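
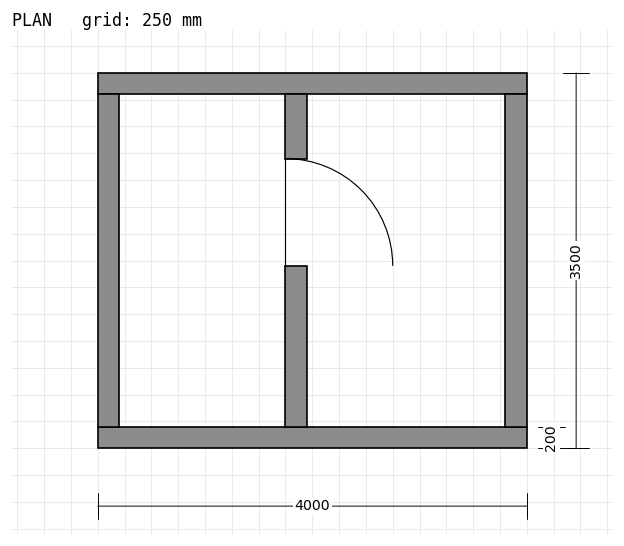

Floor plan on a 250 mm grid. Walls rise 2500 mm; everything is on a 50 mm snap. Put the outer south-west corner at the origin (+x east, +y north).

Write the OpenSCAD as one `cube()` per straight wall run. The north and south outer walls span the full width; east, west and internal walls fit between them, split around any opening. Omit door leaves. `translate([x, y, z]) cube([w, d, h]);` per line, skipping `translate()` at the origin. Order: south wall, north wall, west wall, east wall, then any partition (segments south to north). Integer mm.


cube([4000, 200, 2500]);
translate([0, 3300, 0]) cube([4000, 200, 2500]);
translate([0, 200, 0]) cube([200, 3100, 2500]);
translate([3800, 200, 0]) cube([200, 3100, 2500]);
translate([1750, 200, 0]) cube([200, 1500, 2500]);
translate([1750, 2700, 0]) cube([200, 600, 2500]);


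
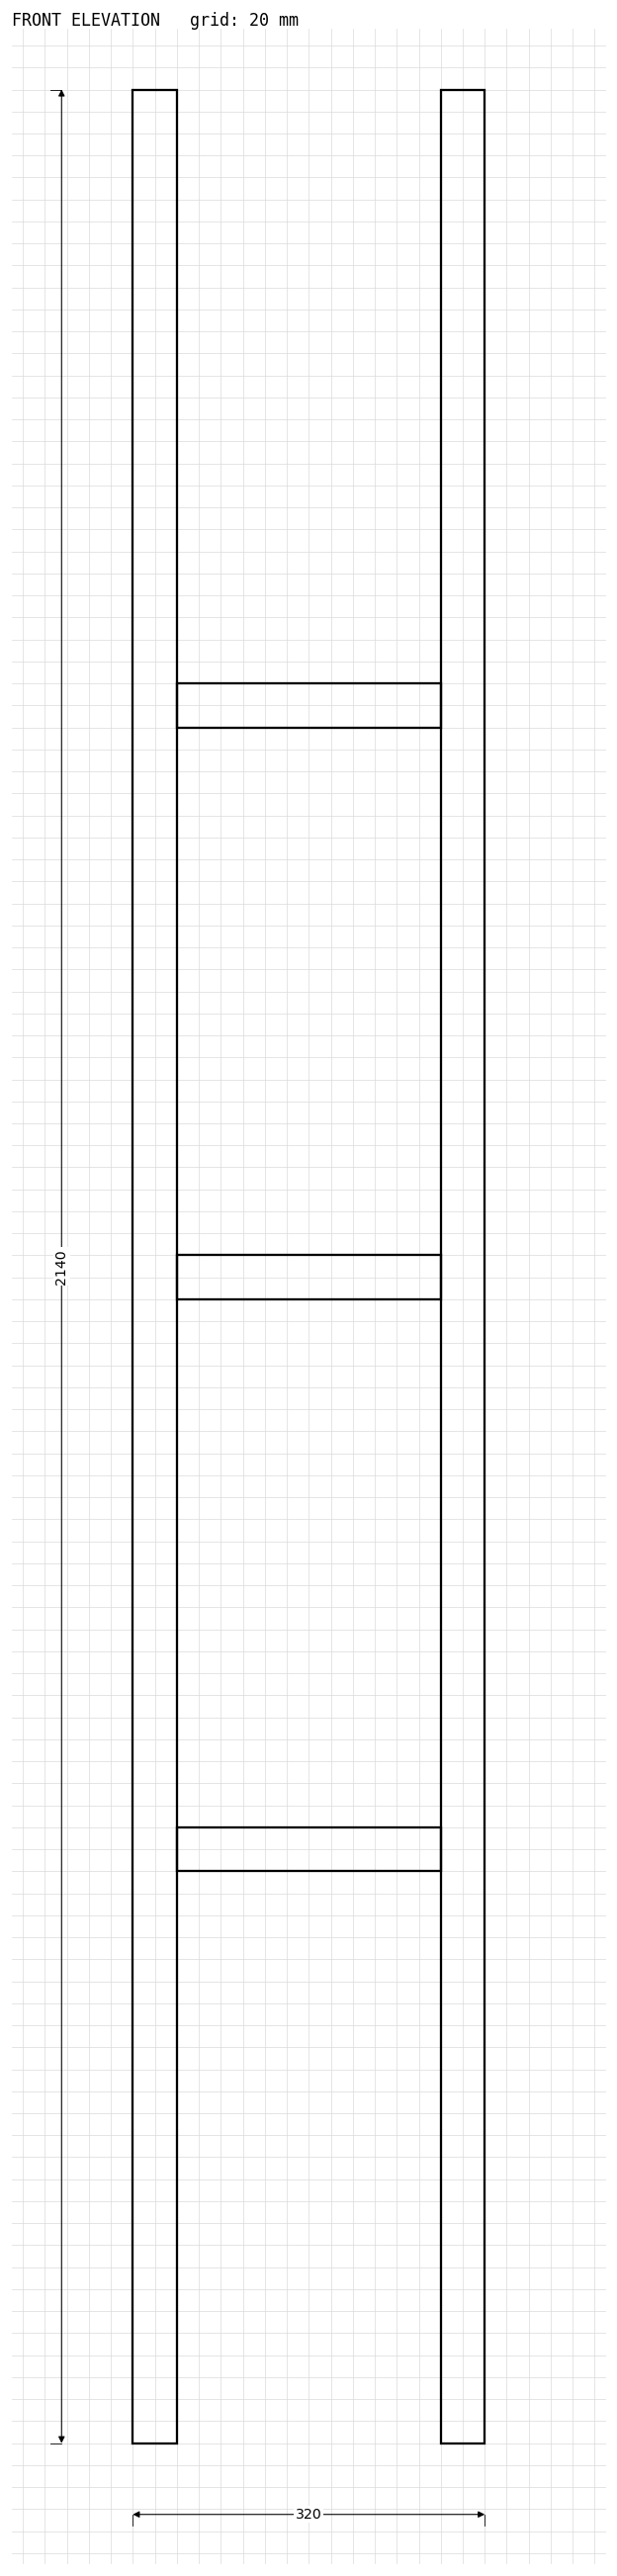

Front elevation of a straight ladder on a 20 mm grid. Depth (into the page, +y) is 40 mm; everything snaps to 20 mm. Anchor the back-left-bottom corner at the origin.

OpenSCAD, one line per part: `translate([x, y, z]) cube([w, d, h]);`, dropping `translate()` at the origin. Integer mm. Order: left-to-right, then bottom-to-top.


cube([40, 40, 2140]);
translate([40, 0, 520]) cube([240, 40, 40]);
translate([40, 0, 1040]) cube([240, 40, 40]);
translate([40, 0, 1560]) cube([240, 40, 40]);
translate([280, 0, 0]) cube([40, 40, 2140]);


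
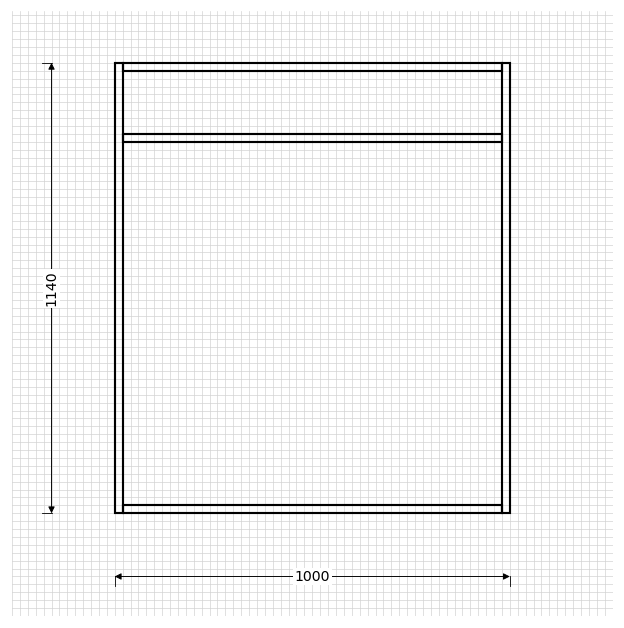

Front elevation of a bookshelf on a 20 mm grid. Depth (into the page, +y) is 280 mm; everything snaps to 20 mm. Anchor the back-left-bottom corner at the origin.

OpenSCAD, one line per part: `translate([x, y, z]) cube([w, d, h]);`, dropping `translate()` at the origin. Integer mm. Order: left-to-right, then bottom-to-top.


cube([20, 280, 1140]);
translate([20, 0, 0]) cube([960, 280, 20]);
translate([20, 0, 940]) cube([960, 280, 20]);
translate([20, 0, 1120]) cube([960, 280, 20]);
translate([980, 0, 0]) cube([20, 280, 1140]);


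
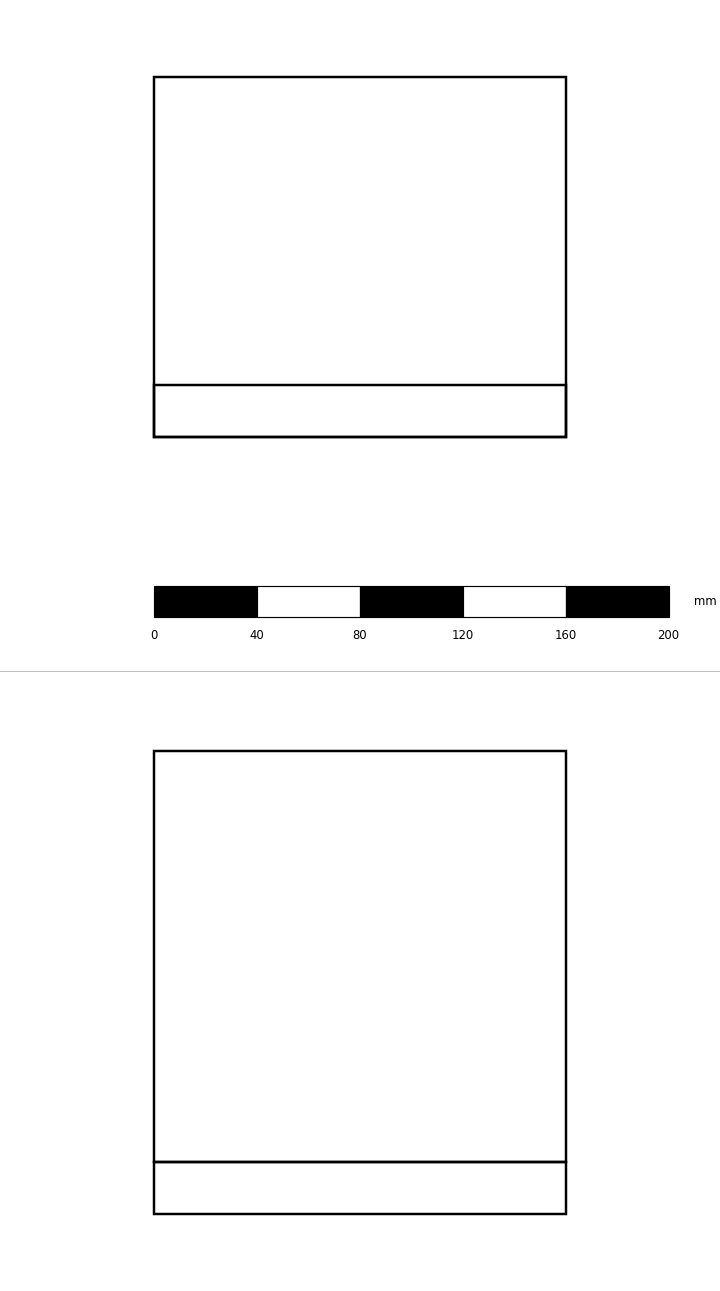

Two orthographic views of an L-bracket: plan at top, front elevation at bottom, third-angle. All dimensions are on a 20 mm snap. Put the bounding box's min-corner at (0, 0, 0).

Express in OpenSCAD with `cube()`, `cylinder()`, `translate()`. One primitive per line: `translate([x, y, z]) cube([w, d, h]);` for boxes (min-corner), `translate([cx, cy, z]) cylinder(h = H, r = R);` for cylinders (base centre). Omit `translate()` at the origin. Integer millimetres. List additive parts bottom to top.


cube([160, 140, 20]);
translate([0, 0, 20]) cube([160, 20, 160]);


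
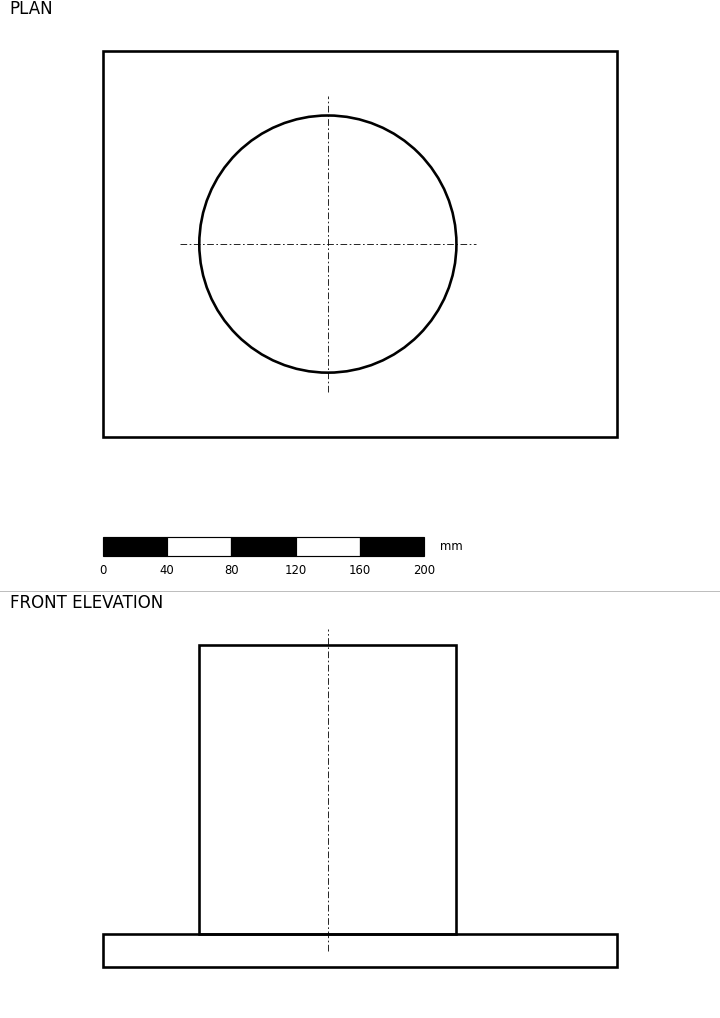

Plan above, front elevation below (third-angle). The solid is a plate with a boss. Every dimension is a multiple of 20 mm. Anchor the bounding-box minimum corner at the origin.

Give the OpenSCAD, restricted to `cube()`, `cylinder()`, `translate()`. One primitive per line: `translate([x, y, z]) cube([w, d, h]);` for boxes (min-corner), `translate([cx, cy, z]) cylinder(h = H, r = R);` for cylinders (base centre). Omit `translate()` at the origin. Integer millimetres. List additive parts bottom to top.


cube([320, 240, 20]);
translate([140, 120, 20]) cylinder(h = 180, r = 80);


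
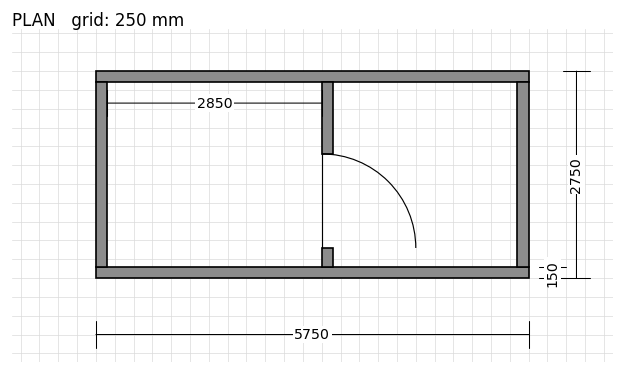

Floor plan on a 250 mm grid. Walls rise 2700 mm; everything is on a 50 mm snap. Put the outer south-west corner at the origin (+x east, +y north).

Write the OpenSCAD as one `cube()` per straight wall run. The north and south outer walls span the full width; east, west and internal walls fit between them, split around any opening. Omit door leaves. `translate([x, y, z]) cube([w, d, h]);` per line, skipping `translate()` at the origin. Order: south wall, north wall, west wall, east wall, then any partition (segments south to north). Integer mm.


cube([5750, 150, 2700]);
translate([0, 2600, 0]) cube([5750, 150, 2700]);
translate([0, 150, 0]) cube([150, 2450, 2700]);
translate([5600, 150, 0]) cube([150, 2450, 2700]);
translate([3000, 150, 0]) cube([150, 250, 2700]);
translate([3000, 1650, 0]) cube([150, 950, 2700]);


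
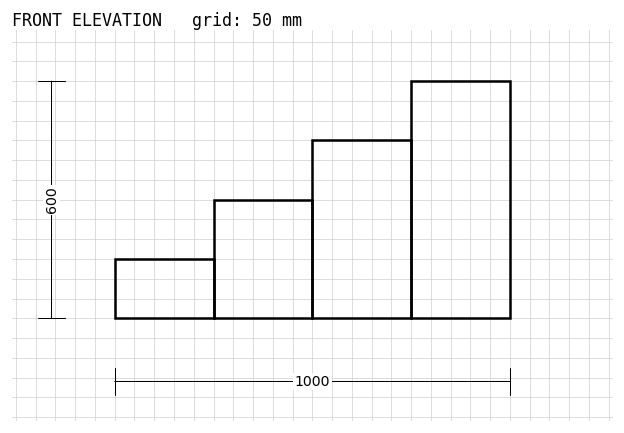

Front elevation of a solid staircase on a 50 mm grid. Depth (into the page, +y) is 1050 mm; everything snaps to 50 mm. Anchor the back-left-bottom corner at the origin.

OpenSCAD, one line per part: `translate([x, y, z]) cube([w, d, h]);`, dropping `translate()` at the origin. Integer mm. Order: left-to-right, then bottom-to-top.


cube([250, 1050, 150]);
translate([250, 0, 0]) cube([250, 1050, 300]);
translate([500, 0, 0]) cube([250, 1050, 450]);
translate([750, 0, 0]) cube([250, 1050, 600]);


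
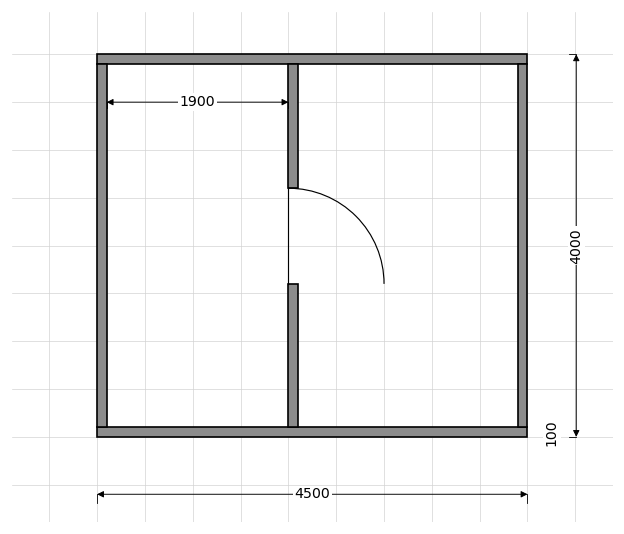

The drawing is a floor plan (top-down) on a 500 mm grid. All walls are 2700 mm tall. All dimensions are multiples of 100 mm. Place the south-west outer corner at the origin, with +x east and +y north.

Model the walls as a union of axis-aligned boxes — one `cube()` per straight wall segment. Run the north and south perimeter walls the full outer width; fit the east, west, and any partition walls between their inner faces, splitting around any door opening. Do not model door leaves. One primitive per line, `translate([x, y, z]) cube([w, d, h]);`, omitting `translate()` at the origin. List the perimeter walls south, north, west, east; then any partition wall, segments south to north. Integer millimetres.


cube([4500, 100, 2700]);
translate([0, 3900, 0]) cube([4500, 100, 2700]);
translate([0, 100, 0]) cube([100, 3800, 2700]);
translate([4400, 100, 0]) cube([100, 3800, 2700]);
translate([2000, 100, 0]) cube([100, 1500, 2700]);
translate([2000, 2600, 0]) cube([100, 1300, 2700]);


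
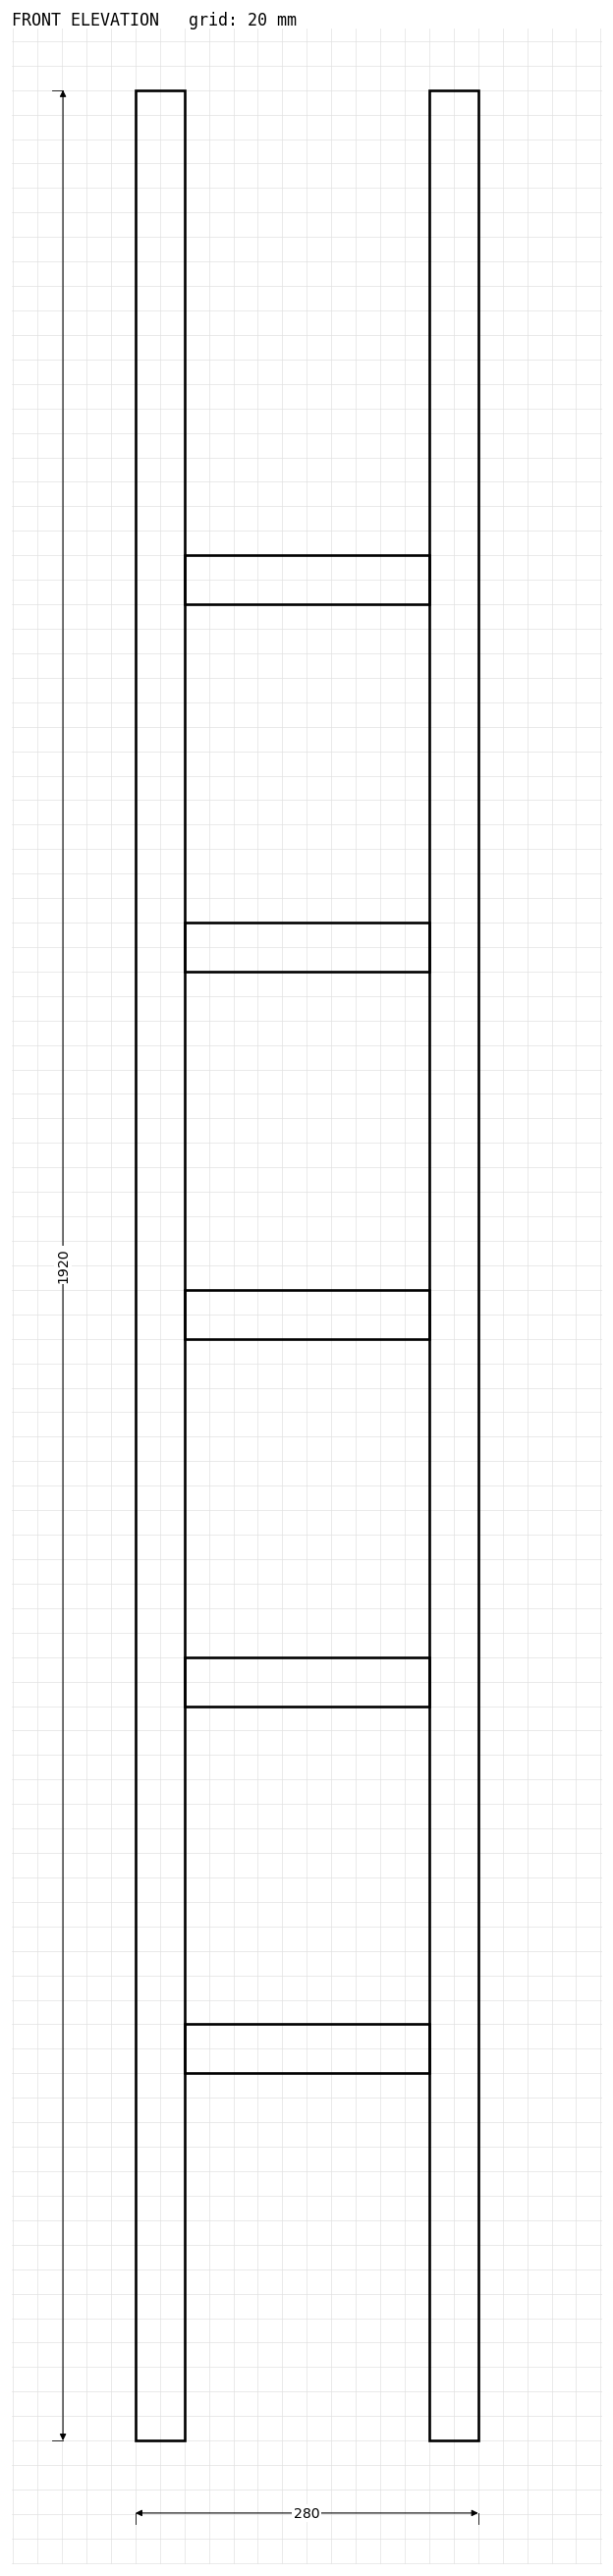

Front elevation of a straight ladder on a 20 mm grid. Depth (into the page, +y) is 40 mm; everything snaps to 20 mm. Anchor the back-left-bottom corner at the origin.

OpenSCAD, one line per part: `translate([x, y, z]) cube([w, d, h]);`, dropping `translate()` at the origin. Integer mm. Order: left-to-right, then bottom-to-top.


cube([40, 40, 1920]);
translate([40, 0, 300]) cube([200, 40, 40]);
translate([40, 0, 600]) cube([200, 40, 40]);
translate([40, 0, 900]) cube([200, 40, 40]);
translate([40, 0, 1200]) cube([200, 40, 40]);
translate([40, 0, 1500]) cube([200, 40, 40]);
translate([240, 0, 0]) cube([40, 40, 1920]);


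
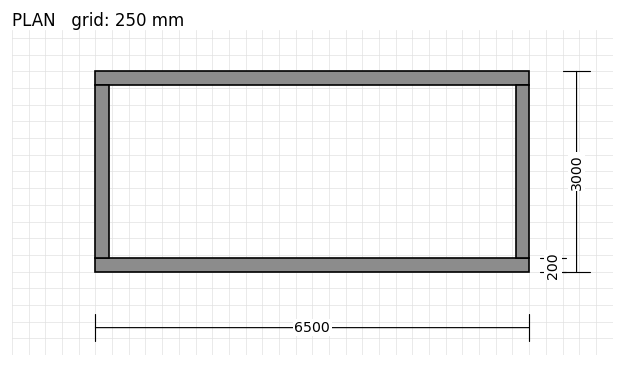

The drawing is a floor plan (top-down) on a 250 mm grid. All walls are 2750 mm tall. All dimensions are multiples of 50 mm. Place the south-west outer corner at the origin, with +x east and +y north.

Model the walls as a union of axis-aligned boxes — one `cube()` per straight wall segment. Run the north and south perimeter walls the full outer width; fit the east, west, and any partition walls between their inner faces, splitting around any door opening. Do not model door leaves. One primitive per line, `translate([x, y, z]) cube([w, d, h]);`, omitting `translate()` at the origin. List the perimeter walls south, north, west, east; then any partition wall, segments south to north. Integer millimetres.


cube([6500, 200, 2750]);
translate([0, 2800, 0]) cube([6500, 200, 2750]);
translate([0, 200, 0]) cube([200, 2600, 2750]);
translate([6300, 200, 0]) cube([200, 2600, 2750]);


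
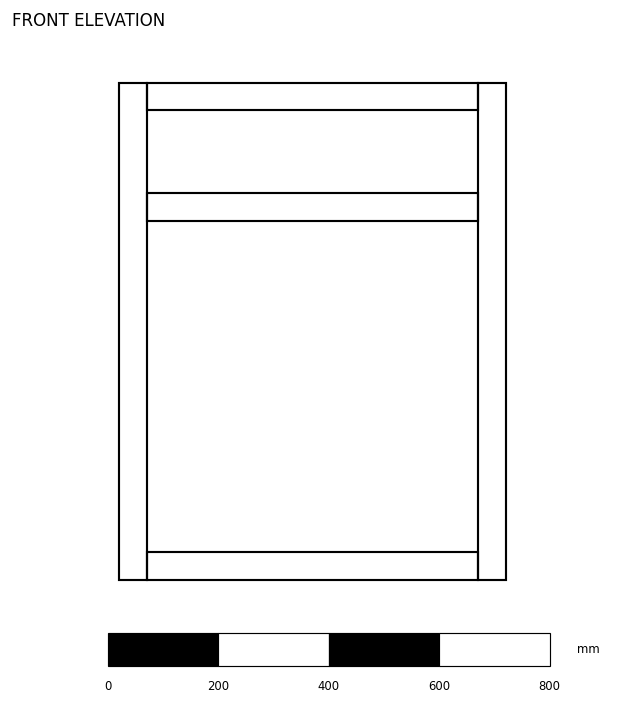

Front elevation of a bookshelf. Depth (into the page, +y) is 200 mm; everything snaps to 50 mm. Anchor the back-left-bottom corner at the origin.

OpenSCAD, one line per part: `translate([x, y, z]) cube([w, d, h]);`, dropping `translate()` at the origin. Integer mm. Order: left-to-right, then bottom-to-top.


cube([50, 200, 900]);
translate([50, 0, 0]) cube([600, 200, 50]);
translate([50, 0, 650]) cube([600, 200, 50]);
translate([50, 0, 850]) cube([600, 200, 50]);
translate([650, 0, 0]) cube([50, 200, 900]);


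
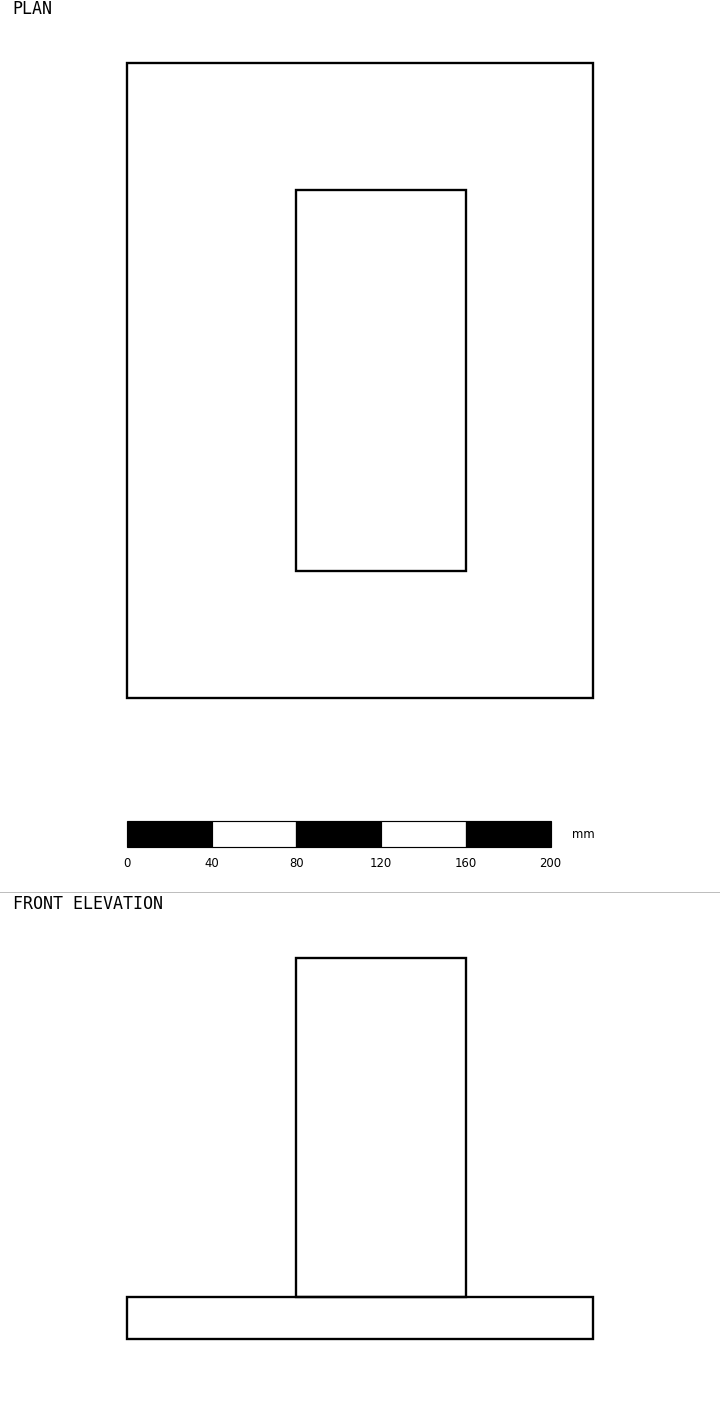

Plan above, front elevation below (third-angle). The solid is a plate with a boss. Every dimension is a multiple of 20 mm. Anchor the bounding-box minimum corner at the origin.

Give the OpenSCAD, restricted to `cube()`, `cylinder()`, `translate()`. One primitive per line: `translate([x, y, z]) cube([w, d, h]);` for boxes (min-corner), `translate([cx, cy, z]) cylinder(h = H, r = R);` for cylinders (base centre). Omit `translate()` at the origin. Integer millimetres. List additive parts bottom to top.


cube([220, 300, 20]);
translate([80, 60, 20]) cube([80, 180, 160]);


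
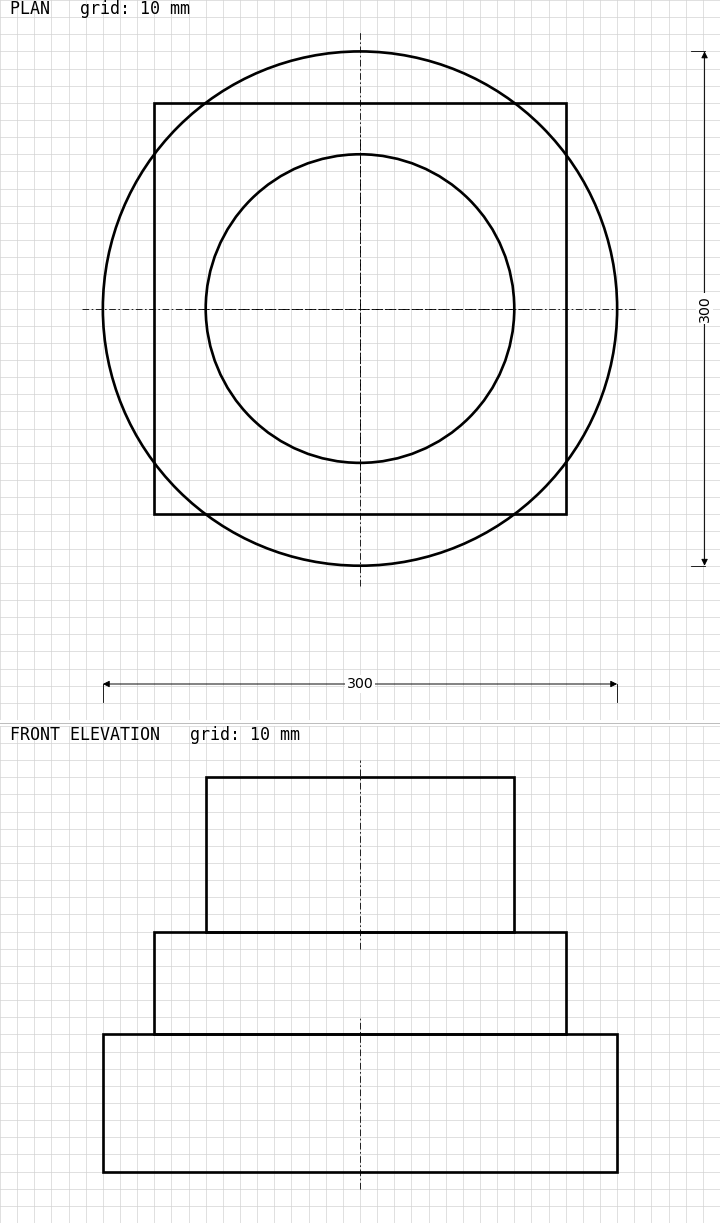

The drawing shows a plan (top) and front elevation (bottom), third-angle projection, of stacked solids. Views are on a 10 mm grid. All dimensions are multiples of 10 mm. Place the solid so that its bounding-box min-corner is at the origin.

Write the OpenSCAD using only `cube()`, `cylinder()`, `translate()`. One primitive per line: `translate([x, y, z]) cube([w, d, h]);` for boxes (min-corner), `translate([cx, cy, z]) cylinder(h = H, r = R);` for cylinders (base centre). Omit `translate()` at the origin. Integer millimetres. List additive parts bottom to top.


translate([150, 150, 0]) cylinder(h = 80, r = 150);
translate([30, 30, 80]) cube([240, 240, 60]);
translate([150, 150, 140]) cylinder(h = 90, r = 90);


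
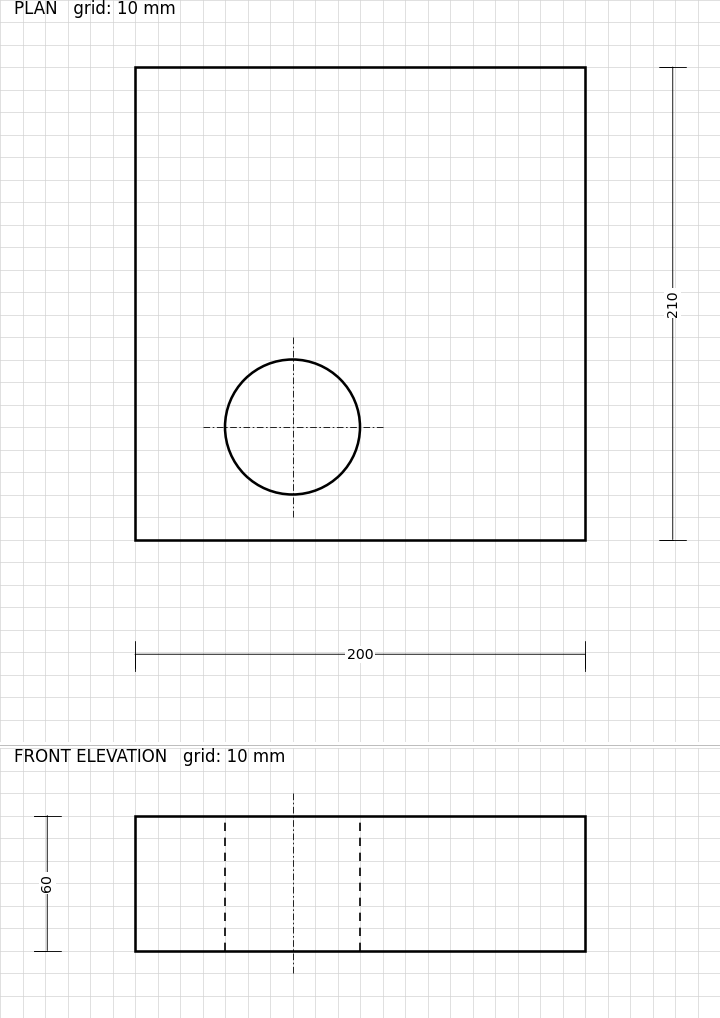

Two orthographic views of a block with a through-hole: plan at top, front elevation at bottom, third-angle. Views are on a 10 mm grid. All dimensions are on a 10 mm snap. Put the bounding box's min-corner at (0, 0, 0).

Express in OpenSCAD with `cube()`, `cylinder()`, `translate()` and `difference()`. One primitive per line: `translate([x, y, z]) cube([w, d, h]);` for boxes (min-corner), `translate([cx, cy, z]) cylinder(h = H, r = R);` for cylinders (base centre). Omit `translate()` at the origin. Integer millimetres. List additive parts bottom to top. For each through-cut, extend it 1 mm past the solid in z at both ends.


difference() {
  cube([200, 210, 60]);
  translate([70, 50, -1]) cylinder(h = 62, r = 30);
}


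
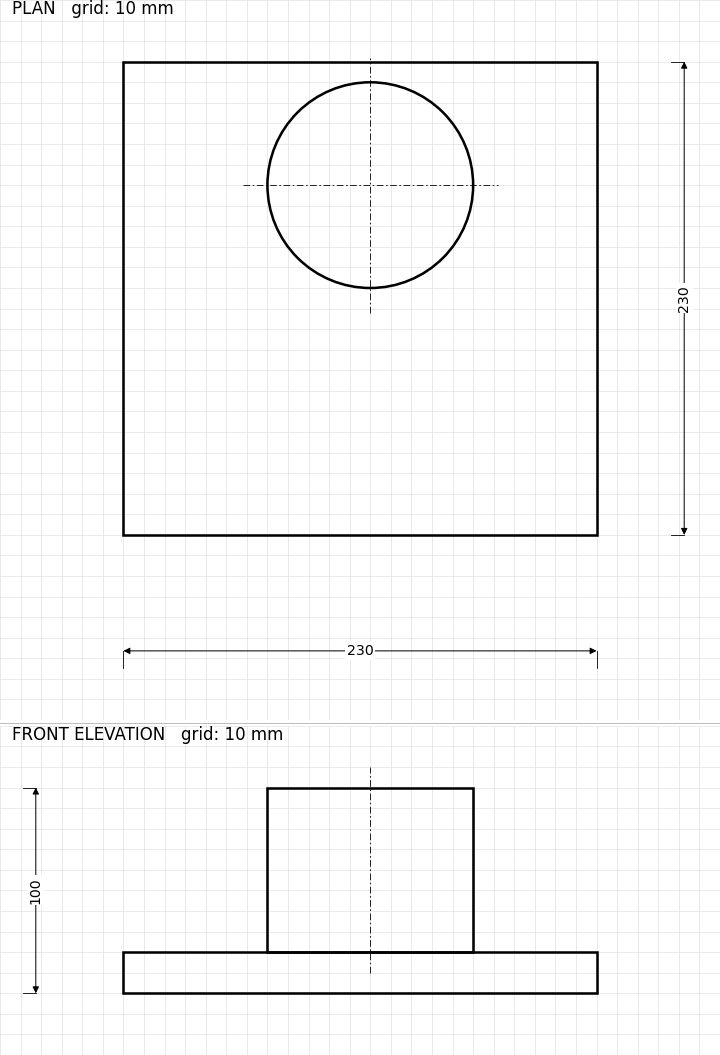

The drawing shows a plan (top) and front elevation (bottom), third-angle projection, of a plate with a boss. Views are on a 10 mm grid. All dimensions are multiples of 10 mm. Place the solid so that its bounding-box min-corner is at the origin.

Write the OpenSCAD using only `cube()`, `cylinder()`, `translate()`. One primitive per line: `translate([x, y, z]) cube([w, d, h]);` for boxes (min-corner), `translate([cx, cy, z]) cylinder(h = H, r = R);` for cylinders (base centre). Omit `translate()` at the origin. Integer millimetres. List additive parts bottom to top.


cube([230, 230, 20]);
translate([120, 170, 20]) cylinder(h = 80, r = 50);


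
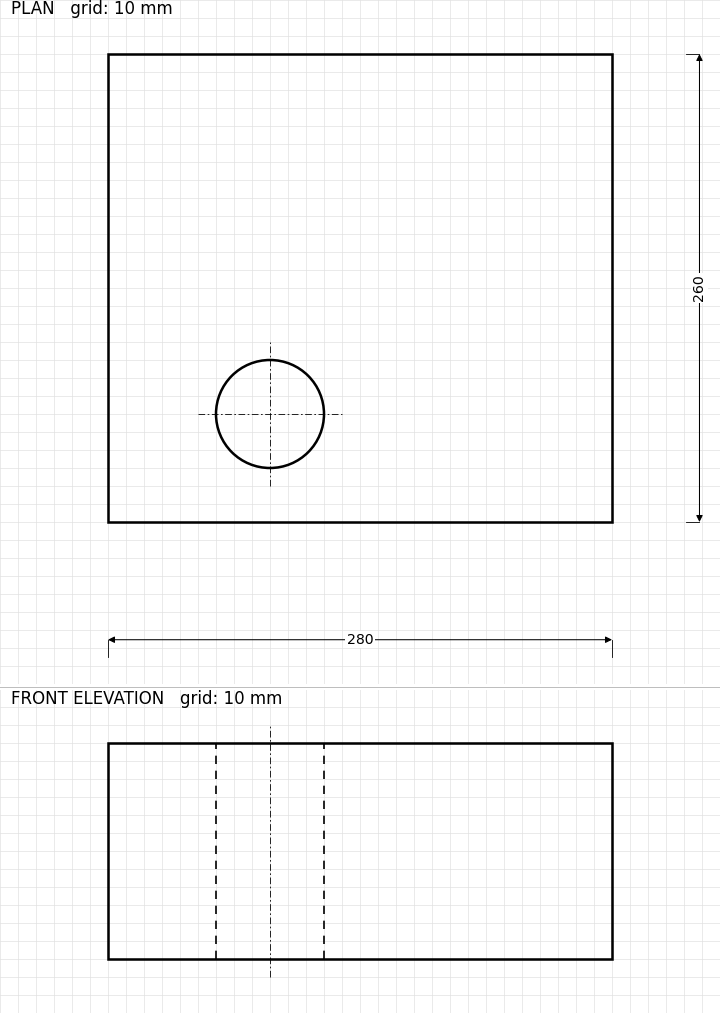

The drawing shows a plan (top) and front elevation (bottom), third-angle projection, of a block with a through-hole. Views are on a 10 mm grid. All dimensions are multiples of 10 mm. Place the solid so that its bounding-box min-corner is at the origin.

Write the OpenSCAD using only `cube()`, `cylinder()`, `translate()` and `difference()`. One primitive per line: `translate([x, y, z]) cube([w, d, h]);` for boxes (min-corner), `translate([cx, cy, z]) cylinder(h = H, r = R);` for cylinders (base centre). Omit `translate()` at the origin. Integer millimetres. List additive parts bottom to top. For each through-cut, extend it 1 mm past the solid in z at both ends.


difference() {
  cube([280, 260, 120]);
  translate([90, 60, -1]) cylinder(h = 122, r = 30);
}


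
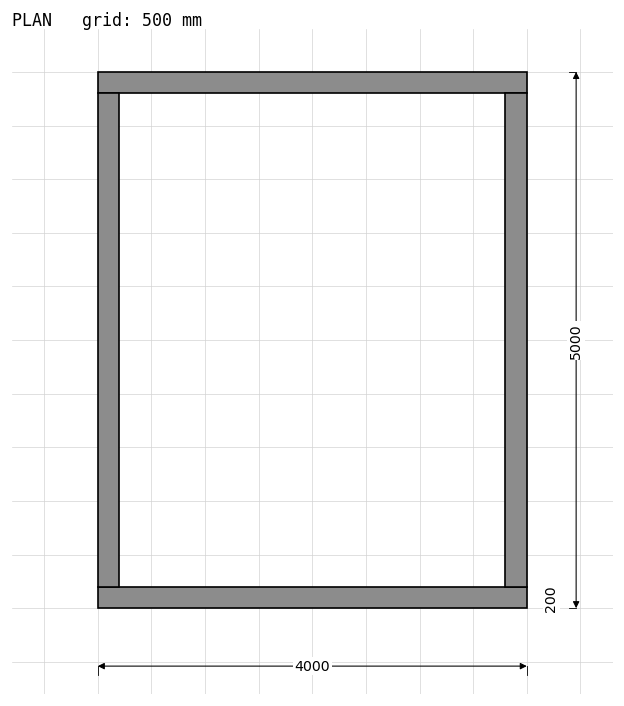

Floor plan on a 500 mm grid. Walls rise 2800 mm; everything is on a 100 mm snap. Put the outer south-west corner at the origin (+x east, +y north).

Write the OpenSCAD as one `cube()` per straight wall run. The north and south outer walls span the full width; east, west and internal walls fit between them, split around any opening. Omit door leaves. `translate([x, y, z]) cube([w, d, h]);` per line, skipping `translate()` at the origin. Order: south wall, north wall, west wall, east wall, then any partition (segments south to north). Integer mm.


cube([4000, 200, 2800]);
translate([0, 4800, 0]) cube([4000, 200, 2800]);
translate([0, 200, 0]) cube([200, 4600, 2800]);
translate([3800, 200, 0]) cube([200, 4600, 2800]);


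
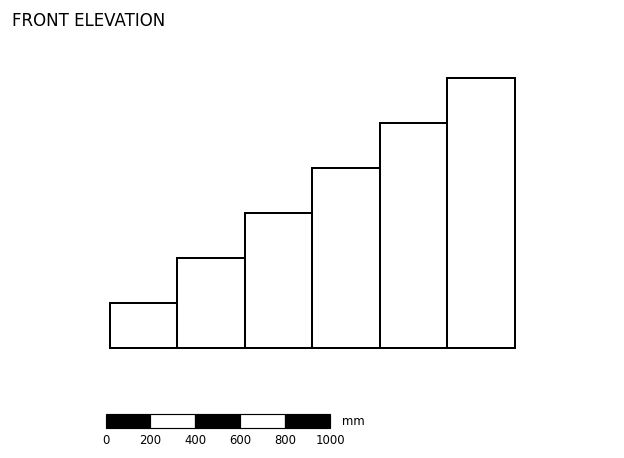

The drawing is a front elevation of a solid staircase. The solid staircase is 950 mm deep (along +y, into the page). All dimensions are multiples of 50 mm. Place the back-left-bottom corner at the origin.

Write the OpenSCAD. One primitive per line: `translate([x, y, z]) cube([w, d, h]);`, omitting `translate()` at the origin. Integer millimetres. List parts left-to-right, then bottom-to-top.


cube([300, 950, 200]);
translate([300, 0, 0]) cube([300, 950, 400]);
translate([600, 0, 0]) cube([300, 950, 600]);
translate([900, 0, 0]) cube([300, 950, 800]);
translate([1200, 0, 0]) cube([300, 950, 1000]);
translate([1500, 0, 0]) cube([300, 950, 1200]);


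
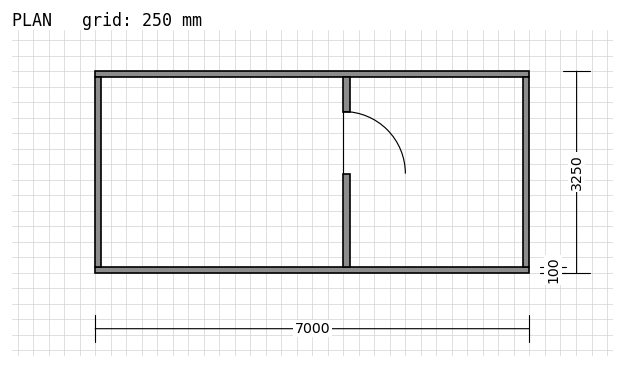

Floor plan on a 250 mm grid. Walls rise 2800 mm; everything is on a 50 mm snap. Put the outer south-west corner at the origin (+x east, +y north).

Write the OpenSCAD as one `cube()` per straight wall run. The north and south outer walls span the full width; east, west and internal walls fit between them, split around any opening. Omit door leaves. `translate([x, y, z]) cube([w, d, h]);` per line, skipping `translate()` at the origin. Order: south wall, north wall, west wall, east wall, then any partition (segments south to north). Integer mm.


cube([7000, 100, 2800]);
translate([0, 3150, 0]) cube([7000, 100, 2800]);
translate([0, 100, 0]) cube([100, 3050, 2800]);
translate([6900, 100, 0]) cube([100, 3050, 2800]);
translate([4000, 100, 0]) cube([100, 1500, 2800]);
translate([4000, 2600, 0]) cube([100, 550, 2800]);


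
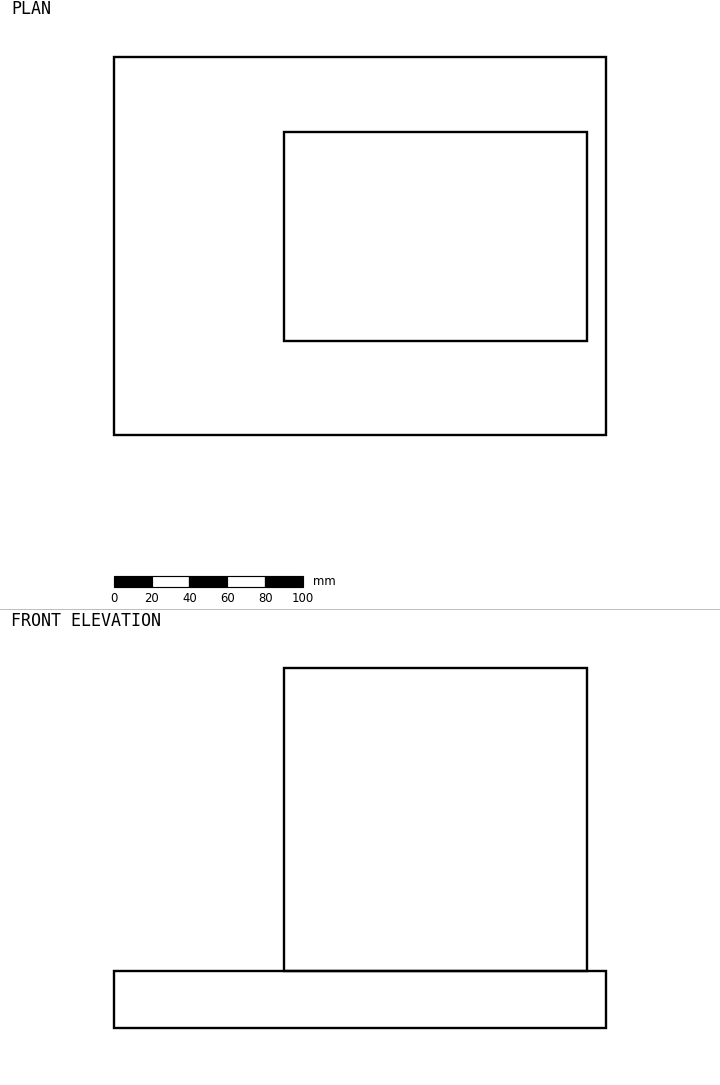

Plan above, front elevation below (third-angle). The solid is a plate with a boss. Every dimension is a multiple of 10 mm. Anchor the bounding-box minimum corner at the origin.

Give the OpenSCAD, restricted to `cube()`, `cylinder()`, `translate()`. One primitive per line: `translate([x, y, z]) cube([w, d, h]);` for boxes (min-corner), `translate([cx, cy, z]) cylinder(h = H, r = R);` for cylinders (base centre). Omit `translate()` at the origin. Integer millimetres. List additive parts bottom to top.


cube([260, 200, 30]);
translate([90, 50, 30]) cube([160, 110, 160]);


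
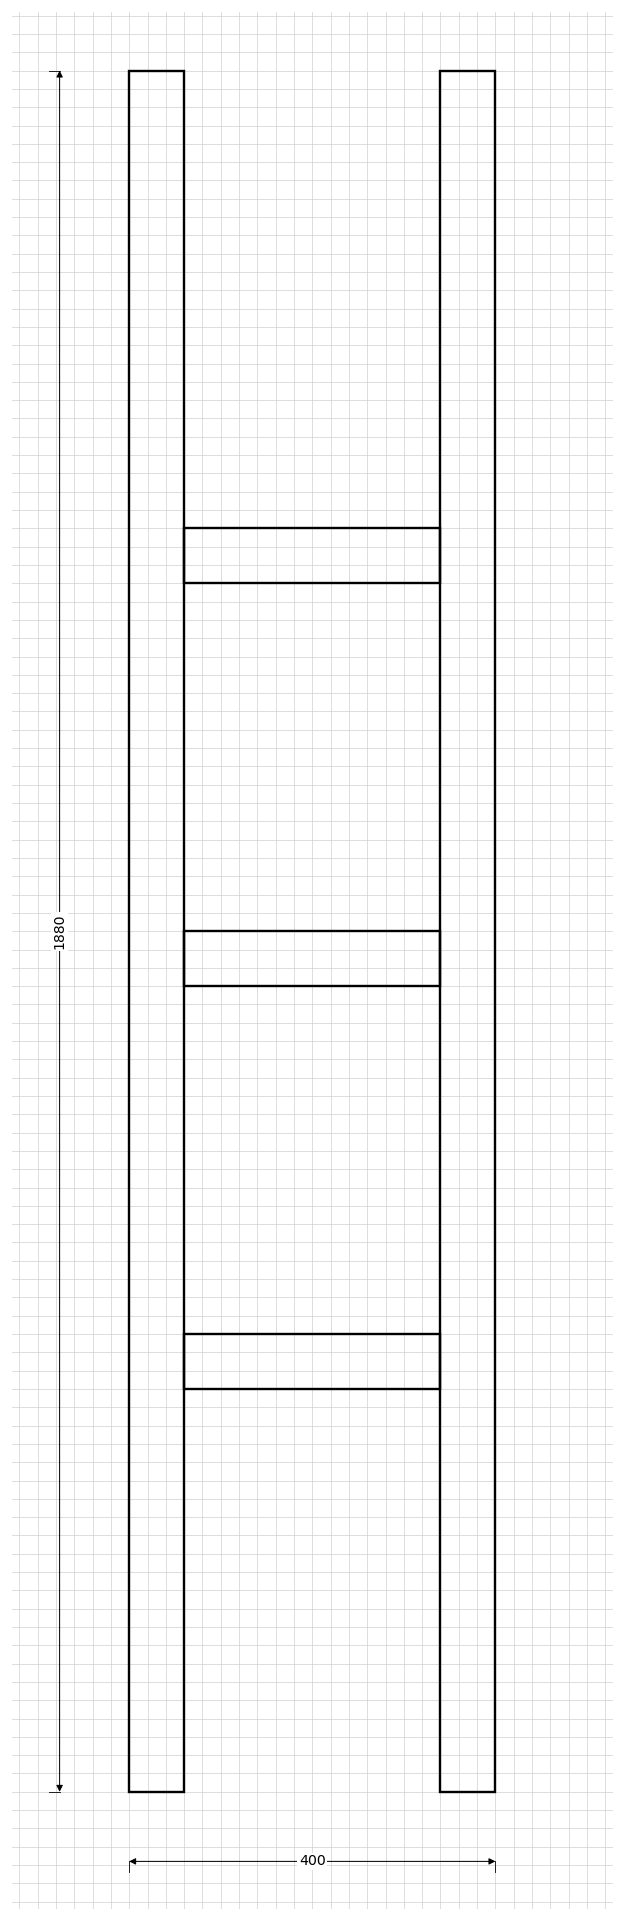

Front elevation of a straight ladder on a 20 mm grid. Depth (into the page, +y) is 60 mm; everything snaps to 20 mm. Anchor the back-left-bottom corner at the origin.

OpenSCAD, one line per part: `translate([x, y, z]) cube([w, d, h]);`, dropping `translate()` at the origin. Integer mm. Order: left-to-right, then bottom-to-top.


cube([60, 60, 1880]);
translate([60, 0, 440]) cube([280, 60, 60]);
translate([60, 0, 880]) cube([280, 60, 60]);
translate([60, 0, 1320]) cube([280, 60, 60]);
translate([340, 0, 0]) cube([60, 60, 1880]);


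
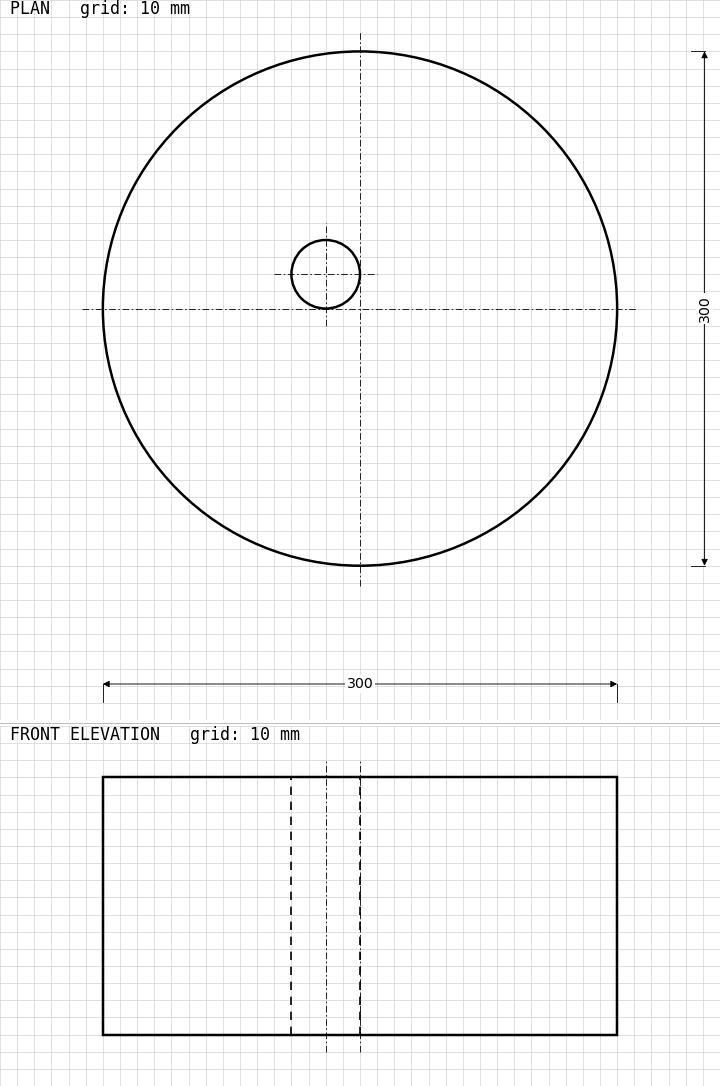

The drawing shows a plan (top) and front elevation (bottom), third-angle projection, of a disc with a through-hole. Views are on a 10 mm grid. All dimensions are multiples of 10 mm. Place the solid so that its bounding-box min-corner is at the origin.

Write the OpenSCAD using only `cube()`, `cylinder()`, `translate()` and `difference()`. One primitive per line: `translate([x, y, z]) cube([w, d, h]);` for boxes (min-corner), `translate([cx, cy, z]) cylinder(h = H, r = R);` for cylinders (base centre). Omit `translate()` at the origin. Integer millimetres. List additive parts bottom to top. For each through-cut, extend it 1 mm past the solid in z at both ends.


difference() {
  translate([150, 150, 0]) cylinder(h = 150, r = 150);
  translate([130, 170, -1]) cylinder(h = 152, r = 20);
}


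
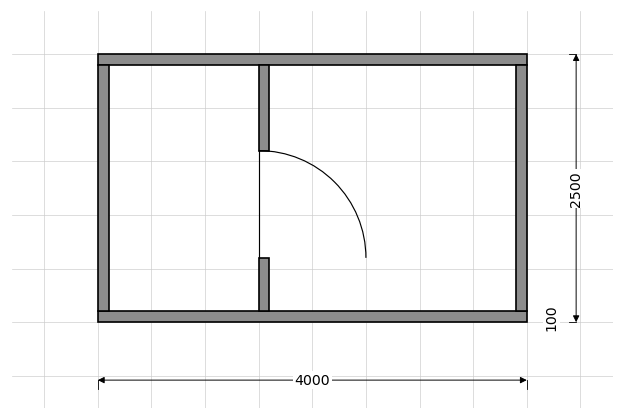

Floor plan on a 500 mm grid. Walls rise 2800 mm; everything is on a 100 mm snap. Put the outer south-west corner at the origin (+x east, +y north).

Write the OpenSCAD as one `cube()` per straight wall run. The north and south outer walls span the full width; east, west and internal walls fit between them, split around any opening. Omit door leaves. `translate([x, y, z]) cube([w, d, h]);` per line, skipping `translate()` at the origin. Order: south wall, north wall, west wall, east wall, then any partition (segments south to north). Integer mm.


cube([4000, 100, 2800]);
translate([0, 2400, 0]) cube([4000, 100, 2800]);
translate([0, 100, 0]) cube([100, 2300, 2800]);
translate([3900, 100, 0]) cube([100, 2300, 2800]);
translate([1500, 100, 0]) cube([100, 500, 2800]);
translate([1500, 1600, 0]) cube([100, 800, 2800]);


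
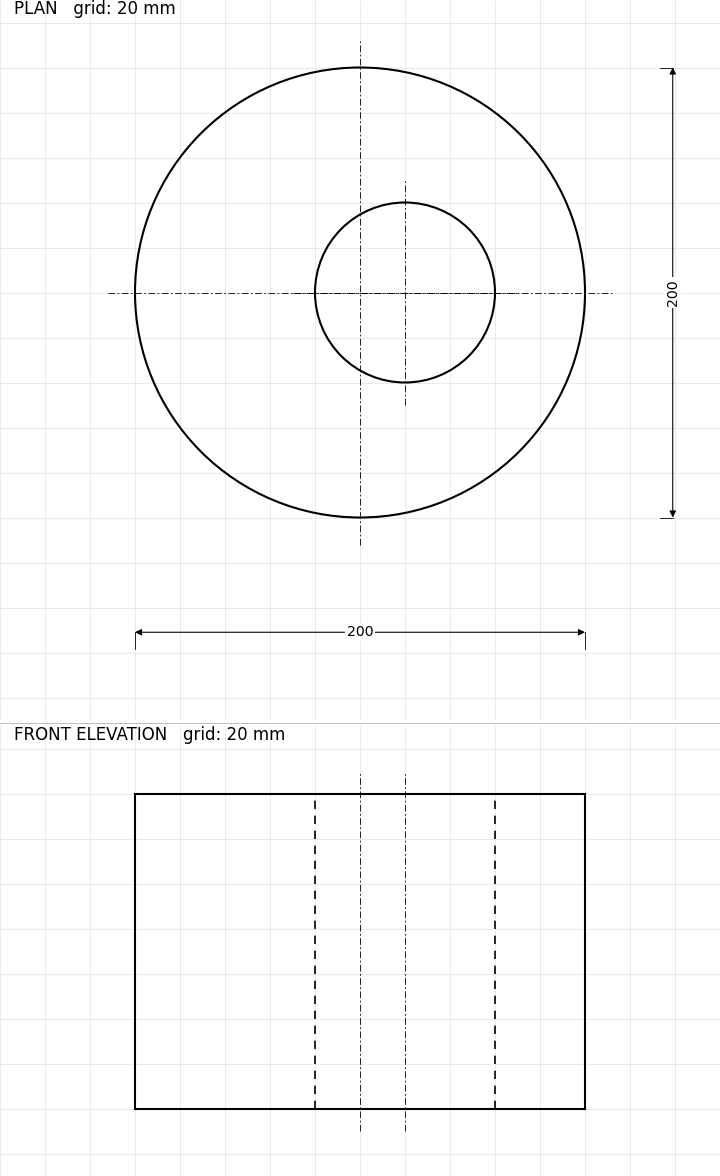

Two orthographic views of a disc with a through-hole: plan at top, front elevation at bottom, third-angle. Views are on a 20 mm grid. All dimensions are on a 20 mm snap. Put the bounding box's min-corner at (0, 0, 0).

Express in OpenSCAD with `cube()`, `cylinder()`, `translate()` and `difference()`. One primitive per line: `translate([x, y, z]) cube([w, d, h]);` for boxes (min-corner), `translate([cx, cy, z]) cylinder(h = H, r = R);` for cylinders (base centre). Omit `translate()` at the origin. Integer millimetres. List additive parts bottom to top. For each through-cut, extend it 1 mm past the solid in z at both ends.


difference() {
  translate([100, 100, 0]) cylinder(h = 140, r = 100);
  translate([120, 100, -1]) cylinder(h = 142, r = 40);
}


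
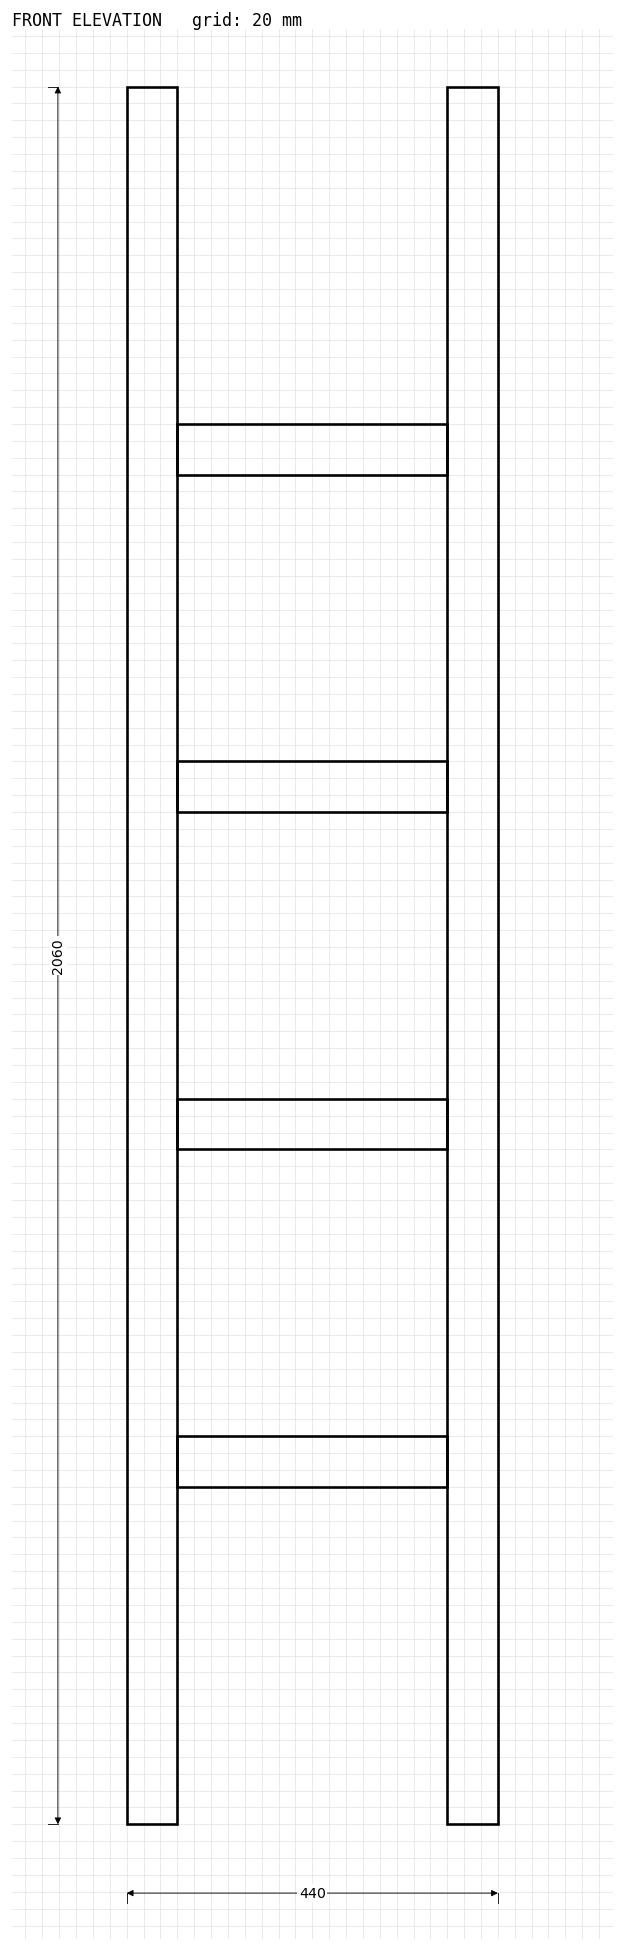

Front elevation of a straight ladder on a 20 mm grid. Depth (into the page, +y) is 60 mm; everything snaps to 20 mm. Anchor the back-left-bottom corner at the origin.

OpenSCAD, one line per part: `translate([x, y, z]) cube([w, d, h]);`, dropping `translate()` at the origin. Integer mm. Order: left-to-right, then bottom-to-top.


cube([60, 60, 2060]);
translate([60, 0, 400]) cube([320, 60, 60]);
translate([60, 0, 800]) cube([320, 60, 60]);
translate([60, 0, 1200]) cube([320, 60, 60]);
translate([60, 0, 1600]) cube([320, 60, 60]);
translate([380, 0, 0]) cube([60, 60, 2060]);


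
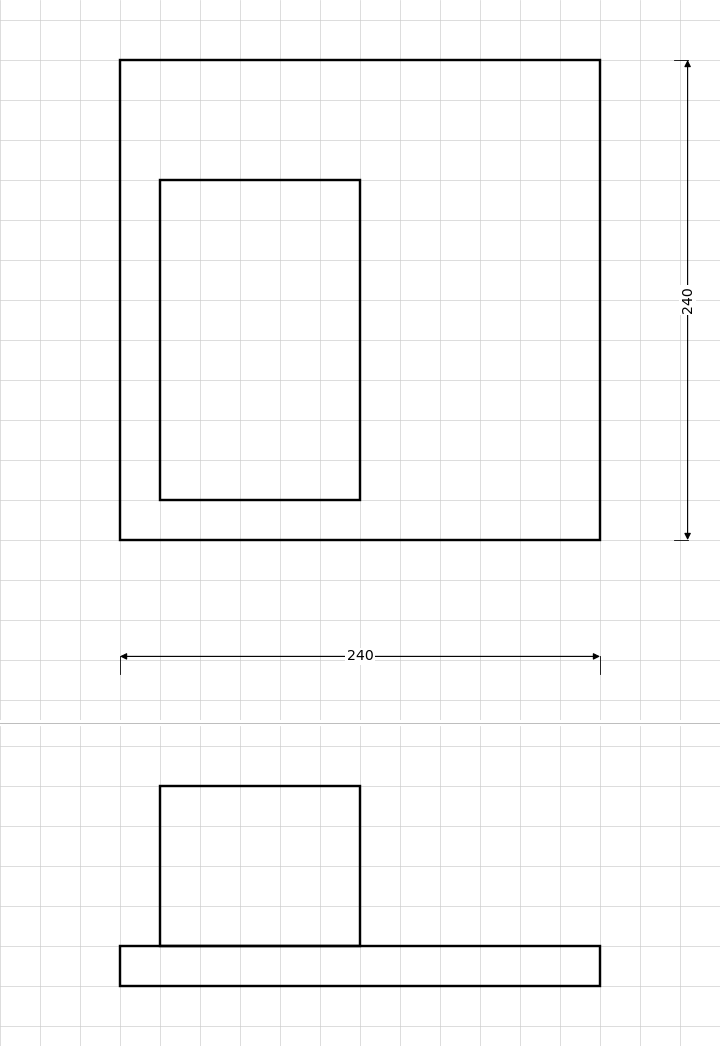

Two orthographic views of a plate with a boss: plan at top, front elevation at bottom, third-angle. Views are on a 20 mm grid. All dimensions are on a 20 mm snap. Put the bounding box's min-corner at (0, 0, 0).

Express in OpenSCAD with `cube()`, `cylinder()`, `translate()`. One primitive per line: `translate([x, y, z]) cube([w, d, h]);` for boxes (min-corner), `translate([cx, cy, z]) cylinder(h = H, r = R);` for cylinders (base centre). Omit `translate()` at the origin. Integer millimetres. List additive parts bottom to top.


cube([240, 240, 20]);
translate([20, 20, 20]) cube([100, 160, 80]);


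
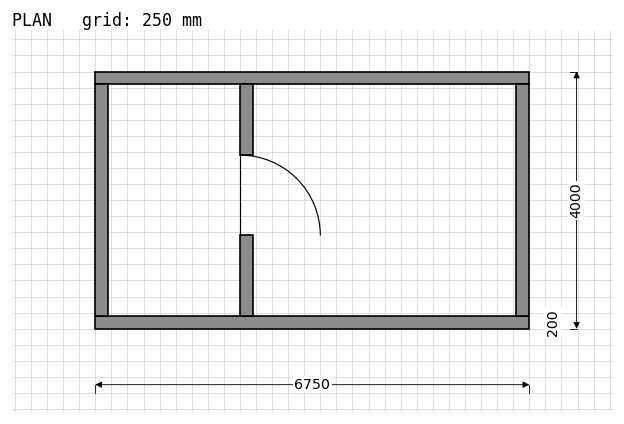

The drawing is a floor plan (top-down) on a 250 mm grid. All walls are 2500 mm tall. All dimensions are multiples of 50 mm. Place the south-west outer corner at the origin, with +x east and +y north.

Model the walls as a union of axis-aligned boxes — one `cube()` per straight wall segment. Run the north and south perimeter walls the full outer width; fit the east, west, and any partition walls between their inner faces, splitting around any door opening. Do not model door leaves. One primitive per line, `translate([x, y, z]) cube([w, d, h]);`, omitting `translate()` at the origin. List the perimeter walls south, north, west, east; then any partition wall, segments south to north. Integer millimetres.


cube([6750, 200, 2500]);
translate([0, 3800, 0]) cube([6750, 200, 2500]);
translate([0, 200, 0]) cube([200, 3600, 2500]);
translate([6550, 200, 0]) cube([200, 3600, 2500]);
translate([2250, 200, 0]) cube([200, 1250, 2500]);
translate([2250, 2700, 0]) cube([200, 1100, 2500]);


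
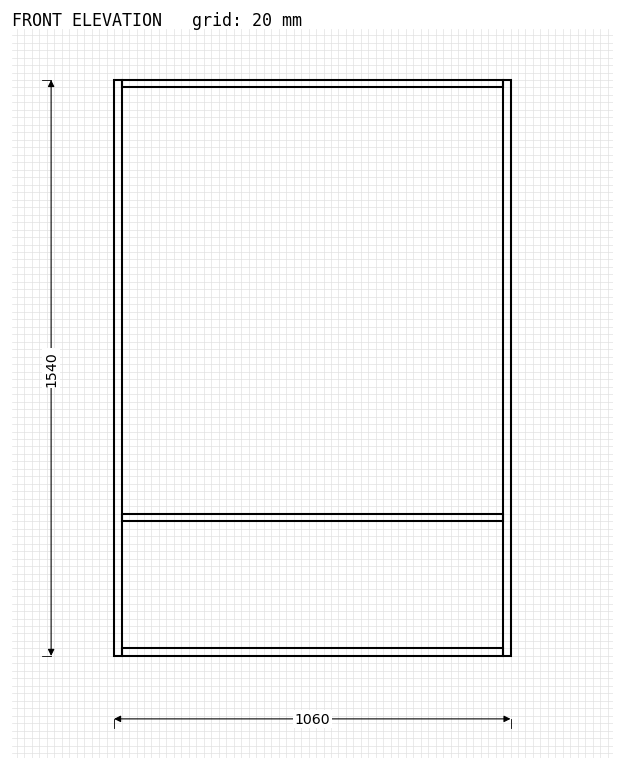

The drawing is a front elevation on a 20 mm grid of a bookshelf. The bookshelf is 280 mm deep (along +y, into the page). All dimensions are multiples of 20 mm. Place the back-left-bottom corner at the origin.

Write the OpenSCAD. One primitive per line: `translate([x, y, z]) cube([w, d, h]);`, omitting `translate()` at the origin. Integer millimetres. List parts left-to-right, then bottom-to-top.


cube([20, 280, 1540]);
translate([20, 0, 0]) cube([1020, 280, 20]);
translate([20, 0, 360]) cube([1020, 280, 20]);
translate([20, 0, 1520]) cube([1020, 280, 20]);
translate([1040, 0, 0]) cube([20, 280, 1540]);


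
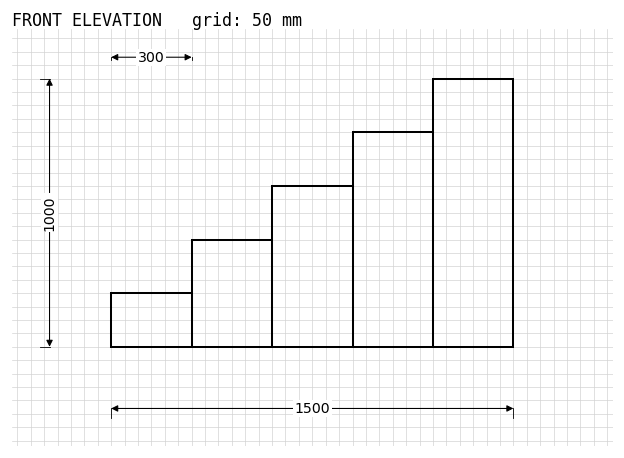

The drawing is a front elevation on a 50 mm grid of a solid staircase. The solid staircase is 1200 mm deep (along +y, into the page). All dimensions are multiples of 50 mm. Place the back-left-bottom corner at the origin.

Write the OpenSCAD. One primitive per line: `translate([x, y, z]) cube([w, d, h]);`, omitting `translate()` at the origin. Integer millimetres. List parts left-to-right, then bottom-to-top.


cube([300, 1200, 200]);
translate([300, 0, 0]) cube([300, 1200, 400]);
translate([600, 0, 0]) cube([300, 1200, 600]);
translate([900, 0, 0]) cube([300, 1200, 800]);
translate([1200, 0, 0]) cube([300, 1200, 1000]);


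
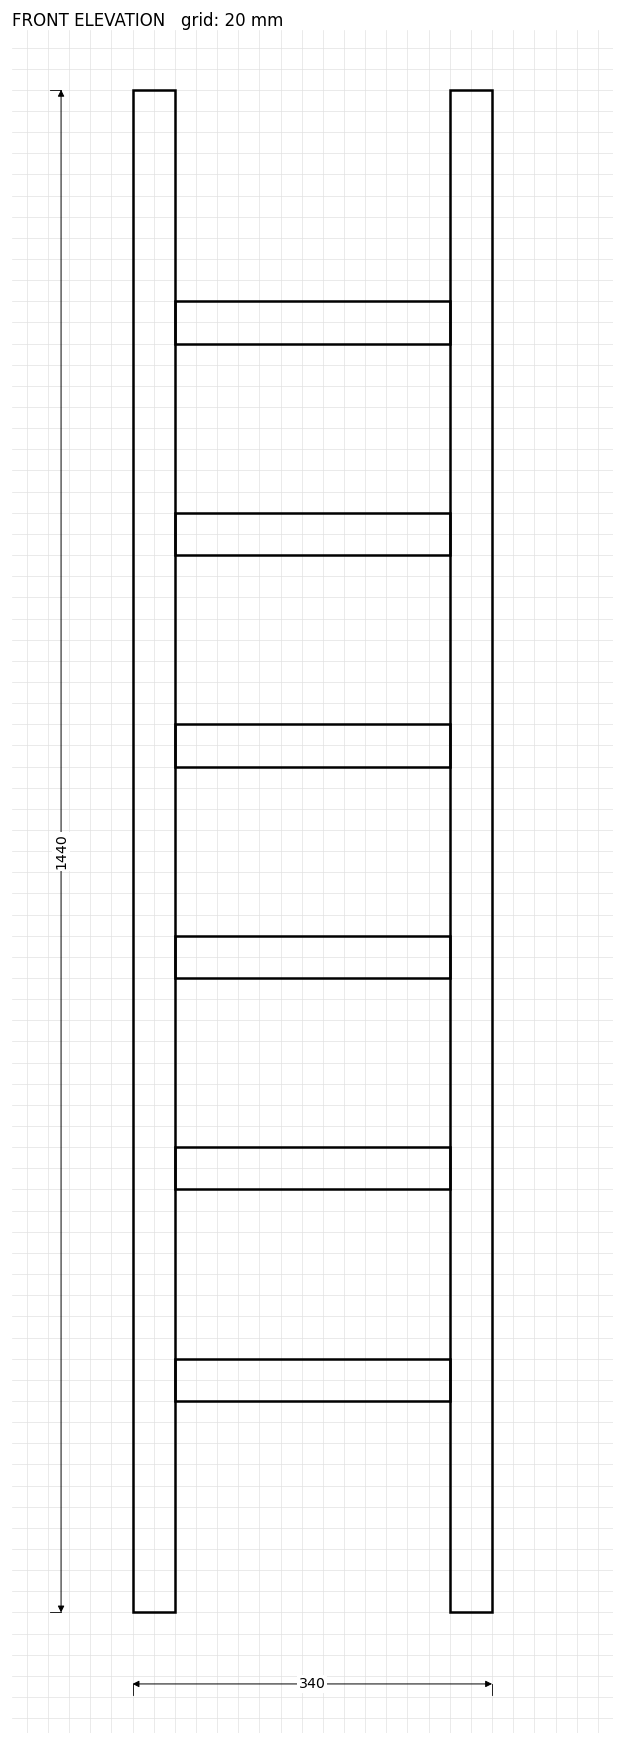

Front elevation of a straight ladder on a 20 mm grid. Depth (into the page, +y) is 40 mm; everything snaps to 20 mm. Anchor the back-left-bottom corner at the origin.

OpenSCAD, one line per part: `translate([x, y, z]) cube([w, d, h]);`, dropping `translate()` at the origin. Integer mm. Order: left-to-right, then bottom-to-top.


cube([40, 40, 1440]);
translate([40, 0, 200]) cube([260, 40, 40]);
translate([40, 0, 400]) cube([260, 40, 40]);
translate([40, 0, 600]) cube([260, 40, 40]);
translate([40, 0, 800]) cube([260, 40, 40]);
translate([40, 0, 1000]) cube([260, 40, 40]);
translate([40, 0, 1200]) cube([260, 40, 40]);
translate([300, 0, 0]) cube([40, 40, 1440]);


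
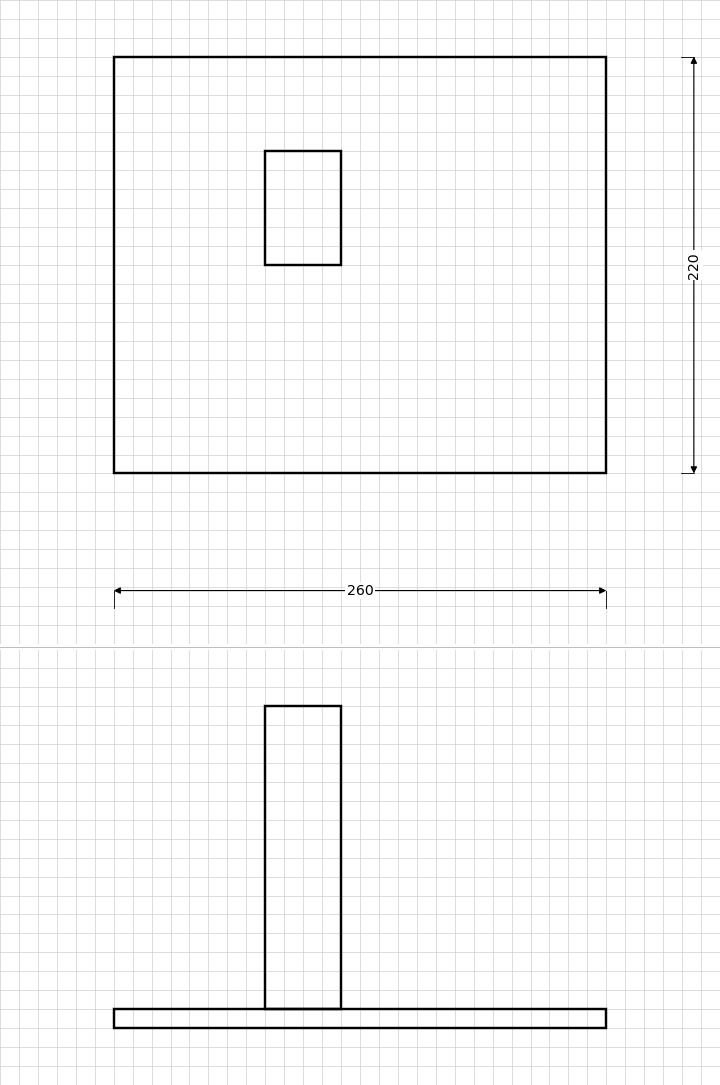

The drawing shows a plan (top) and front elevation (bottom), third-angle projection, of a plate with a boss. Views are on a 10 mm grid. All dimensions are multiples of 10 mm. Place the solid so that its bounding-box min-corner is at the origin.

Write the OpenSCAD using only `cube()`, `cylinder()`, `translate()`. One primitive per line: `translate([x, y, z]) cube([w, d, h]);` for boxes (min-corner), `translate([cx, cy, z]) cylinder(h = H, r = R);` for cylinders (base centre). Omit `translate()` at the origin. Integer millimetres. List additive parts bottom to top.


cube([260, 220, 10]);
translate([80, 110, 10]) cube([40, 60, 160]);


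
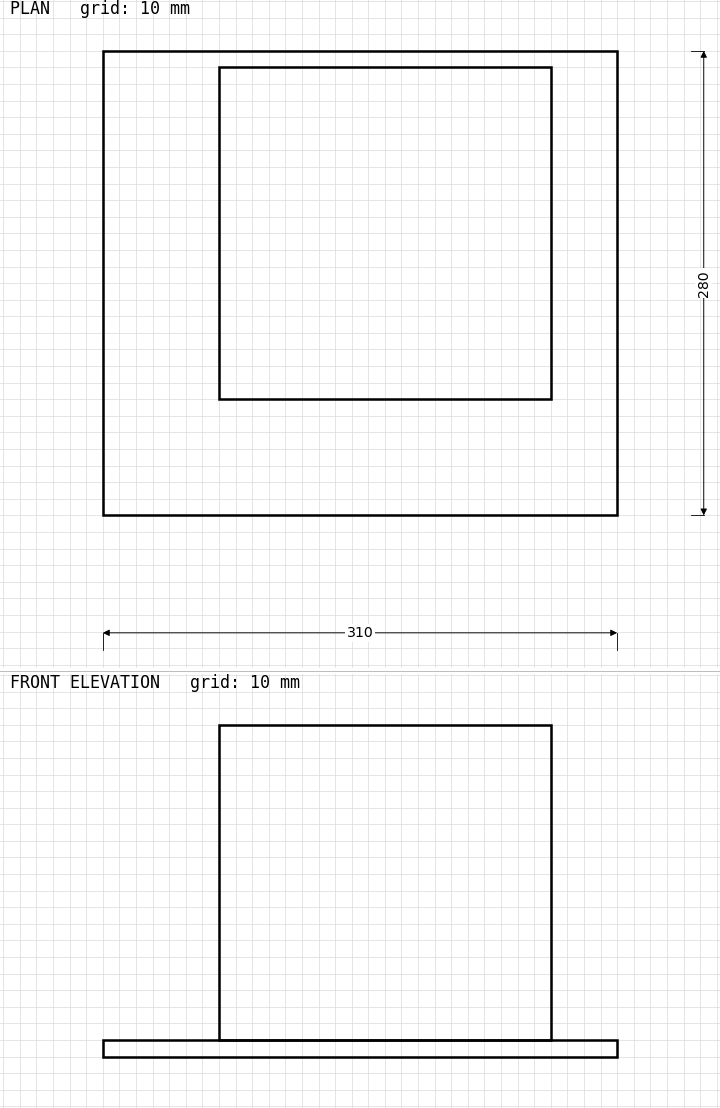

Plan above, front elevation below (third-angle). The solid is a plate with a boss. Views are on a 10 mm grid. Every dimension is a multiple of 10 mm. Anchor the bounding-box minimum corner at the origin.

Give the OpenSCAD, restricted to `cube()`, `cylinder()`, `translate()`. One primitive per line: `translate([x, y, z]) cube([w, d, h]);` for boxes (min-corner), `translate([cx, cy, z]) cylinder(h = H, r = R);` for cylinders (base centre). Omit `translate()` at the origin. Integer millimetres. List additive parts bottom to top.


cube([310, 280, 10]);
translate([70, 70, 10]) cube([200, 200, 190]);


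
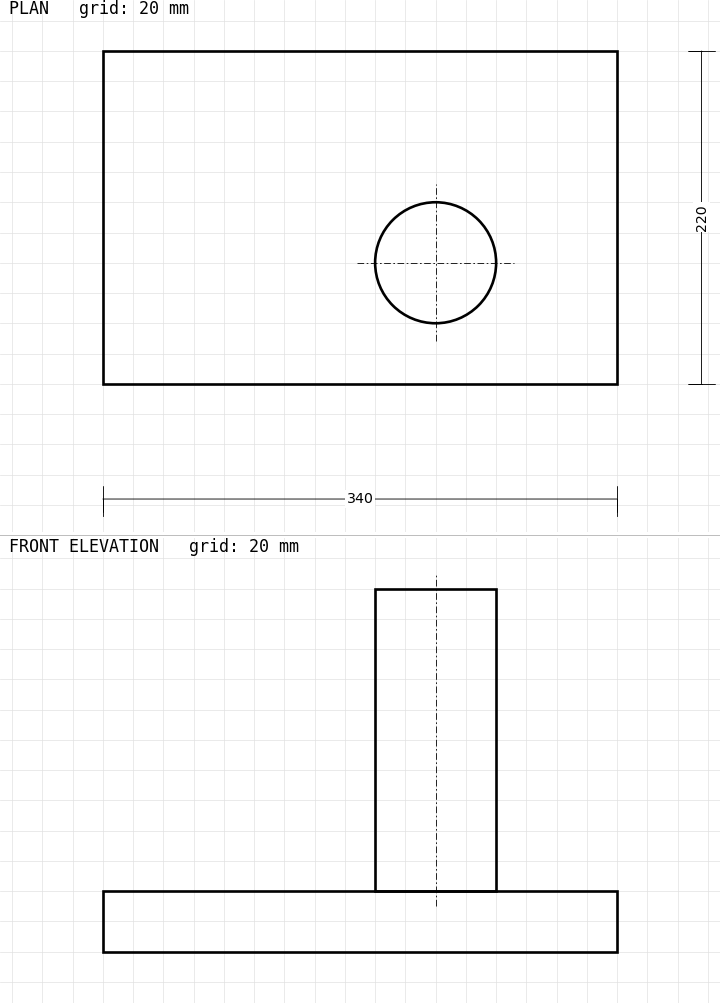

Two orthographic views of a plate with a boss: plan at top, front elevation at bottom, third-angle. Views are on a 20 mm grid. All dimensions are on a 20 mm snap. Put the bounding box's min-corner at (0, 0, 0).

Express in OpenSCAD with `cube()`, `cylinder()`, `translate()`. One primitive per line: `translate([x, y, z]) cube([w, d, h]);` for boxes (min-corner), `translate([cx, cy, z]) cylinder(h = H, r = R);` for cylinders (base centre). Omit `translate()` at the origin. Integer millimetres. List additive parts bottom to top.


cube([340, 220, 40]);
translate([220, 80, 40]) cylinder(h = 200, r = 40);


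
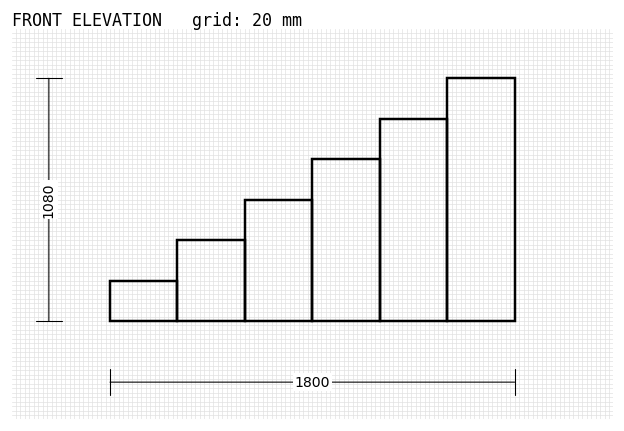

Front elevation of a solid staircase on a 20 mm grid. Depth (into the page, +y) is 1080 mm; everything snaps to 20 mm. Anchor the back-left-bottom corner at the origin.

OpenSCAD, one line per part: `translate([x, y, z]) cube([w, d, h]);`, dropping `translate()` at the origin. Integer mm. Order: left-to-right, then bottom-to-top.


cube([300, 1080, 180]);
translate([300, 0, 0]) cube([300, 1080, 360]);
translate([600, 0, 0]) cube([300, 1080, 540]);
translate([900, 0, 0]) cube([300, 1080, 720]);
translate([1200, 0, 0]) cube([300, 1080, 900]);
translate([1500, 0, 0]) cube([300, 1080, 1080]);
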